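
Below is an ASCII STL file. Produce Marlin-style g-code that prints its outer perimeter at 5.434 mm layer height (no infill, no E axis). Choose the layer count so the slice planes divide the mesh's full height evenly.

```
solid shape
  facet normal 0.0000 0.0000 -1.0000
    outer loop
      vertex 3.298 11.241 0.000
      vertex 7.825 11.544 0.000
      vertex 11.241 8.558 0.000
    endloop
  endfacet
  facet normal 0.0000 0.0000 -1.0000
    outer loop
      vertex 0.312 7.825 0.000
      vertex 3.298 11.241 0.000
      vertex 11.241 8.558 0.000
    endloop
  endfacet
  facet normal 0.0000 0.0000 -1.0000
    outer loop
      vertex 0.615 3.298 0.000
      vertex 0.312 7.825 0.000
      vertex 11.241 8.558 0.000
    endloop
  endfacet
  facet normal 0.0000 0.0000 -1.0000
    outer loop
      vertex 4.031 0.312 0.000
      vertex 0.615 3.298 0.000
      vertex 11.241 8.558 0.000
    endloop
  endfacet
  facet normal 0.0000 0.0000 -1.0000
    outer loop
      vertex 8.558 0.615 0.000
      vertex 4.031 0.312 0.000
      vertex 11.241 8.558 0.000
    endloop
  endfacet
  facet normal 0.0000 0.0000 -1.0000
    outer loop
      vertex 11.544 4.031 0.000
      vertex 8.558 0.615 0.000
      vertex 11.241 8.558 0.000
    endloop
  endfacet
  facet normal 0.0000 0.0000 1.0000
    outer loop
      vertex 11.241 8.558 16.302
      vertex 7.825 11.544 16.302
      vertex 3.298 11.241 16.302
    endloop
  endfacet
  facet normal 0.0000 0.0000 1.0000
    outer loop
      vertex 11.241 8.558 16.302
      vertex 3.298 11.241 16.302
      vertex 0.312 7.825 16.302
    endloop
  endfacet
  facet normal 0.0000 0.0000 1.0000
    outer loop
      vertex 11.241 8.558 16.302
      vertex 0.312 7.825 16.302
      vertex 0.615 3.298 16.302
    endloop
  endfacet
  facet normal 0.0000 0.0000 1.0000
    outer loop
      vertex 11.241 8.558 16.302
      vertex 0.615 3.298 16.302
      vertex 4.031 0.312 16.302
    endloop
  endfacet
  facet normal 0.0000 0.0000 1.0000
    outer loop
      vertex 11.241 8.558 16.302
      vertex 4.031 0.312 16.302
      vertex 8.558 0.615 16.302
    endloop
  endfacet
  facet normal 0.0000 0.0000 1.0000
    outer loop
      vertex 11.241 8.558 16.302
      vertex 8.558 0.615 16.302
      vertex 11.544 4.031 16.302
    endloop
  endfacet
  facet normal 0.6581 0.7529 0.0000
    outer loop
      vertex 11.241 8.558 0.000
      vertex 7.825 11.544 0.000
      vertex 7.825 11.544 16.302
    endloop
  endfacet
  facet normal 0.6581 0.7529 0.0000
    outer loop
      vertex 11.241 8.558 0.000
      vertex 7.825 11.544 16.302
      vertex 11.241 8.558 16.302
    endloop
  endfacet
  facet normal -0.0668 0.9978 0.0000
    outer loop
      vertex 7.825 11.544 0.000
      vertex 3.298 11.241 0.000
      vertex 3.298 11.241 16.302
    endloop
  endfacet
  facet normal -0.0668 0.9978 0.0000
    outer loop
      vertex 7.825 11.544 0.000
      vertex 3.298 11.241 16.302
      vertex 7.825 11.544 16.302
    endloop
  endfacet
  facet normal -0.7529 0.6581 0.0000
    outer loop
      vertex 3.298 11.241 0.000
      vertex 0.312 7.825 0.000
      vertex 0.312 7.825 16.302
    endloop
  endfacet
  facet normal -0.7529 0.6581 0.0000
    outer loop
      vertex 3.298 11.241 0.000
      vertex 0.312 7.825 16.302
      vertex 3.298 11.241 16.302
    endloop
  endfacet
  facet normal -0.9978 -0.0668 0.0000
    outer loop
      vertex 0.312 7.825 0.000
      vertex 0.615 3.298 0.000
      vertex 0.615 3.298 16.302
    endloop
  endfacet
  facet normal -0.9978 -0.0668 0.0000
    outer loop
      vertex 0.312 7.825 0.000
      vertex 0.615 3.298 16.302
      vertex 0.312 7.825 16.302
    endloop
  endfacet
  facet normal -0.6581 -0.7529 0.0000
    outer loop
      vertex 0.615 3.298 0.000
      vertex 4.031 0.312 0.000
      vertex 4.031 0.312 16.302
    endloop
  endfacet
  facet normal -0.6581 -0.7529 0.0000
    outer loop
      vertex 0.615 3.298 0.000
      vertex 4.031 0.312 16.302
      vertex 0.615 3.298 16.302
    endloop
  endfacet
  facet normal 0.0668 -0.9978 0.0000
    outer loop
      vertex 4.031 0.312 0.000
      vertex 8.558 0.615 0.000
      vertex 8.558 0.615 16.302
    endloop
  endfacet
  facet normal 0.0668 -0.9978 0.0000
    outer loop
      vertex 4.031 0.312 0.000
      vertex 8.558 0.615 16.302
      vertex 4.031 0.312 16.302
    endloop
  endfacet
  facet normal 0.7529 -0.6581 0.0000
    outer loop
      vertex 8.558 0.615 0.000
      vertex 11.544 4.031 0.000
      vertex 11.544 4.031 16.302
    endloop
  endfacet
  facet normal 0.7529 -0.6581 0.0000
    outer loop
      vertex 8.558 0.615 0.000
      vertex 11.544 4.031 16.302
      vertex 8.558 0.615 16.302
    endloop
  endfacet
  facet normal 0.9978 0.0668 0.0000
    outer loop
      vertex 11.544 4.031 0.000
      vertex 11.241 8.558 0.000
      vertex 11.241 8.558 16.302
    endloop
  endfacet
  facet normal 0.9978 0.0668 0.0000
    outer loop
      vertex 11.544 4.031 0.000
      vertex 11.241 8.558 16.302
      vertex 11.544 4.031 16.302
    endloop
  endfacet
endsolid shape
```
; perimeter-only toolpath
G21 ; units = mm
G90 ; absolute positioning
G28 ; home
; layer 1
G0 Z5.434
G0 X11.241 Y8.558
G1 X7.825 Y11.544
G1 X3.298 Y11.241
G1 X0.312 Y7.825
G1 X0.615 Y3.298
G1 X4.031 Y0.312
G1 X8.558 Y0.615
G1 X11.544 Y4.031
G1 X11.241 Y8.558
; layer 2
G0 Z10.868
G0 X11.241 Y8.558
G1 X7.825 Y11.544
G1 X3.298 Y11.241
G1 X0.312 Y7.825
G1 X0.615 Y3.298
G1 X4.031 Y0.312
G1 X8.558 Y0.615
G1 X11.544 Y4.031
G1 X11.241 Y8.558
; layer 3
G0 Z16.302
G0 X11.241 Y8.558
G1 X7.825 Y11.544
G1 X3.298 Y11.241
G1 X0.312 Y7.825
G1 X0.615 Y3.298
G1 X4.031 Y0.312
G1 X8.558 Y0.615
G1 X11.544 Y4.031
G1 X11.241 Y8.558
M2 ; end

The solid is a regular 8-sided prism (a cylinder approximated with 8 flat sides), circumscribed radius ≈ 5.93 mm, height ≈ 16.3 mm. Slicing at Δz = 5.434 mm — 3 equal slices spanning the solid's height, so layer i sits at z = i·h/3 — gives 3 non-empty perimeters. Each is a 8-segment closed polygon; G0 lifts to the layer z and rapids to the start vertex, then G1 traces the edges.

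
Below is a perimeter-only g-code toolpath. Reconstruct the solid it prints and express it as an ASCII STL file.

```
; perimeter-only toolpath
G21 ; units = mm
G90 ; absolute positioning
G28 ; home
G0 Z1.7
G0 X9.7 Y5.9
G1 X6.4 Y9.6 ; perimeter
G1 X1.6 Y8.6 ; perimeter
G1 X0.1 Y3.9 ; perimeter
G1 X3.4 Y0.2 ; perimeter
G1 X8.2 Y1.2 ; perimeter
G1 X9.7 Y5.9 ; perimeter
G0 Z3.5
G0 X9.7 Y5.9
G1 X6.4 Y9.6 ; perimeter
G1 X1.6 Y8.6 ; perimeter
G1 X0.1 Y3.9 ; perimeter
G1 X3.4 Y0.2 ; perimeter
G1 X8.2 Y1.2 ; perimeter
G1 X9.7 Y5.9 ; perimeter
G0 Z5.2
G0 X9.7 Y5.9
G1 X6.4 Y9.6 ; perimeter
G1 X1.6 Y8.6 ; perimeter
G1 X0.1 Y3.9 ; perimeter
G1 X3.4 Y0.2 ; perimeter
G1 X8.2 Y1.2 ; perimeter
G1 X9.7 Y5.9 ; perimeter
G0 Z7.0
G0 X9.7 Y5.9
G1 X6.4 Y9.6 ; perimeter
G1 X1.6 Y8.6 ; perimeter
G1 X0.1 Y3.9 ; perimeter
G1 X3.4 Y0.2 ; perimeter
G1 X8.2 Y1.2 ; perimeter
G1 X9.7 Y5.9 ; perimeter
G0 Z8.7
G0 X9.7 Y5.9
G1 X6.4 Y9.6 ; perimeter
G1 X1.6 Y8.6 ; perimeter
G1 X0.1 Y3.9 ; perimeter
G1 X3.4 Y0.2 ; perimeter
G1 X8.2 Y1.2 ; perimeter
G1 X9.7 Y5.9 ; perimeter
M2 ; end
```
solid part
  facet normal 0.0000 0.0000 -1.0000
    outer loop
      vertex 1.6 8.6 0.0
      vertex 6.4 9.6 0.0
      vertex 9.7 5.9 0.0
    endloop
  endfacet
  facet normal 0.0000 0.0000 -1.0000
    outer loop
      vertex 0.1 3.9 0.0
      vertex 1.6 8.6 0.0
      vertex 9.7 5.9 0.0
    endloop
  endfacet
  facet normal 0.0000 0.0000 -1.0000
    outer loop
      vertex 3.4 0.2 0.0
      vertex 0.1 3.9 0.0
      vertex 9.7 5.9 0.0
    endloop
  endfacet
  facet normal 0.0000 0.0000 -1.0000
    outer loop
      vertex 8.2 1.2 0.0
      vertex 3.4 0.2 0.0
      vertex 9.7 5.9 0.0
    endloop
  endfacet
  facet normal 0.0000 0.0000 1.0000
    outer loop
      vertex 9.7 5.9 8.7
      vertex 6.4 9.6 8.7
      vertex 1.6 8.6 8.7
    endloop
  endfacet
  facet normal 0.0000 0.0000 1.0000
    outer loop
      vertex 9.7 5.9 8.7
      vertex 1.6 8.6 8.7
      vertex 0.1 3.9 8.7
    endloop
  endfacet
  facet normal 0.0000 0.0000 1.0000
    outer loop
      vertex 9.7 5.9 8.7
      vertex 0.1 3.9 8.7
      vertex 3.4 0.2 8.7
    endloop
  endfacet
  facet normal 0.0000 0.0000 1.0000
    outer loop
      vertex 9.7 5.9 8.7
      vertex 3.4 0.2 8.7
      vertex 8.2 1.2 8.7
    endloop
  endfacet
  facet normal 0.7463 0.6656 0.0000
    outer loop
      vertex 9.7 5.9 0.0
      vertex 6.4 9.6 0.0
      vertex 6.4 9.6 8.7
    endloop
  endfacet
  facet normal 0.7463 0.6656 0.0000
    outer loop
      vertex 9.7 5.9 0.0
      vertex 6.4 9.6 8.7
      vertex 9.7 5.9 8.7
    endloop
  endfacet
  facet normal -0.2040 0.9790 0.0000
    outer loop
      vertex 6.4 9.6 0.0
      vertex 1.6 8.6 0.0
      vertex 1.6 8.6 8.7
    endloop
  endfacet
  facet normal -0.2040 0.9790 0.0000
    outer loop
      vertex 6.4 9.6 0.0
      vertex 1.6 8.6 8.7
      vertex 6.4 9.6 8.7
    endloop
  endfacet
  facet normal -0.9527 0.3040 0.0000
    outer loop
      vertex 1.6 8.6 0.0
      vertex 0.1 3.9 0.0
      vertex 0.1 3.9 8.7
    endloop
  endfacet
  facet normal -0.9527 0.3040 0.0000
    outer loop
      vertex 1.6 8.6 0.0
      vertex 0.1 3.9 8.7
      vertex 1.6 8.6 8.7
    endloop
  endfacet
  facet normal -0.7463 -0.6656 0.0000
    outer loop
      vertex 0.1 3.9 0.0
      vertex 3.4 0.2 0.0
      vertex 3.4 0.2 8.7
    endloop
  endfacet
  facet normal -0.7463 -0.6656 0.0000
    outer loop
      vertex 0.1 3.9 0.0
      vertex 3.4 0.2 8.7
      vertex 0.1 3.9 8.7
    endloop
  endfacet
  facet normal 0.2040 -0.9790 0.0000
    outer loop
      vertex 3.4 0.2 0.0
      vertex 8.2 1.2 0.0
      vertex 8.2 1.2 8.7
    endloop
  endfacet
  facet normal 0.2040 -0.9790 0.0000
    outer loop
      vertex 3.4 0.2 0.0
      vertex 8.2 1.2 8.7
      vertex 3.4 0.2 8.7
    endloop
  endfacet
  facet normal 0.9527 -0.3040 0.0000
    outer loop
      vertex 8.2 1.2 0.0
      vertex 9.7 5.9 0.0
      vertex 9.7 5.9 8.7
    endloop
  endfacet
  facet normal 0.9527 -0.3040 0.0000
    outer loop
      vertex 8.2 1.2 0.0
      vertex 9.7 5.9 8.7
      vertex 8.2 1.2 8.7
    endloop
  endfacet
endsolid part

The G0 Z moves step by Δz≈1.7 mm. Every layer's G1 loop is the same polygon, so the solid is a straight extrusion of it from z=0 to z≈8.7. Closing with flat bottom and top caps and triangulating gives 20 facets — a regular 6-sided prism (a cylinder approximated with 6 flat sides), circumscribed radius ≈ 4.9 mm, height ≈ 8.7 mm.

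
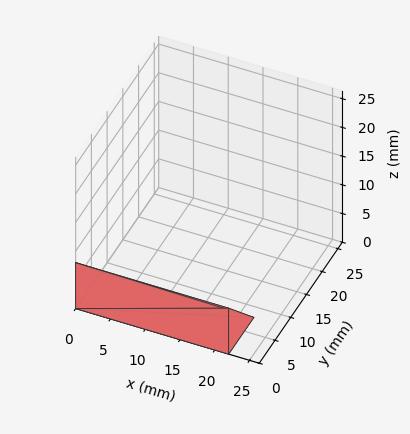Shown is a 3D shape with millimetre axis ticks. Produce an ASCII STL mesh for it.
Reading the render: the shape is a wedge (ramp): 22 × 8 mm base, rising to 8 mm along the y=0 edge and sloping linearly to z=0 at y=8 (dimensions read to the nearest mm from the axis ticks). For the STL, each face is triangulated and given an outward normal.

solid part
  facet normal 0.0000 0.0000 -1.0000
    outer loop
      vertex 22.0 8.0 0.0
      vertex 22.0 0.0 0.0
      vertex 0.0 0.0 0.0
    endloop
  endfacet
  facet normal 0.0000 0.0000 -1.0000
    outer loop
      vertex 0.0 8.0 0.0
      vertex 22.0 8.0 0.0
      vertex 0.0 0.0 0.0
    endloop
  endfacet
  facet normal 0.0000 -1.0000 0.0000
    outer loop
      vertex 0.0 0.0 0.0
      vertex 22.0 0.0 0.0
      vertex 22.0 0.0 8.0
    endloop
  endfacet
  facet normal 0.0000 -1.0000 0.0000
    outer loop
      vertex 0.0 0.0 0.0
      vertex 22.0 0.0 8.0
      vertex 0.0 0.0 8.0
    endloop
  endfacet
  facet normal 0.0000 0.7071 0.7071
    outer loop
      vertex 0.0 0.0 8.0
      vertex 22.0 0.0 8.0
      vertex 22.0 8.0 0.0
    endloop
  endfacet
  facet normal 0.0000 0.7071 0.7071
    outer loop
      vertex 0.0 0.0 8.0
      vertex 22.0 8.0 0.0
      vertex 0.0 8.0 0.0
    endloop
  endfacet
  facet normal -1.0000 0.0000 0.0000
    outer loop
      vertex 0.0 0.0 8.0
      vertex 0.0 8.0 0.0
      vertex 0.0 0.0 0.0
    endloop
  endfacet
  facet normal 1.0000 0.0000 0.0000
    outer loop
      vertex 22.0 0.0 0.0
      vertex 22.0 8.0 0.0
      vertex 22.0 0.0 8.0
    endloop
  endfacet
endsolid part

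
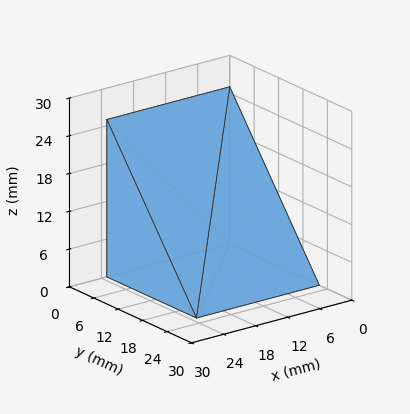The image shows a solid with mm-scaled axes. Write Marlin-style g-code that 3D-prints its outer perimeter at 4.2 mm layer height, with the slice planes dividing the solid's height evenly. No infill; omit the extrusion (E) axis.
Reading the render: the shape is a wedge (ramp): 23 × 22 mm base, rising to 25 mm along the y=0 edge and sloping linearly to z=0 at y=22 (dimensions read to the nearest mm from the axis ticks). For the g-code, the solid's height is divided into equal slices at the stated Δz and each level perimeter traced with G1 moves after a G0 lift.

; perimeter-only toolpath
G21 ; units = mm
G90 ; absolute positioning
G28 ; home
; layer 1
G0 Z4.2
G0 X0.0 Y0.0
G1 X23.0 Y0.0
G1 X23.0 Y18.3
G1 X0.0 Y18.3
G1 X0.0 Y0.0
; layer 2
G0 Z8.3
G0 X0.0 Y0.0
G1 X23.0 Y0.0
G1 X23.0 Y14.7
G1 X0.0 Y14.7
G1 X0.0 Y0.0
; layer 3
G0 Z12.5
G0 X0.0 Y0.0
G1 X23.0 Y0.0
G1 X23.0 Y11.0
G1 X0.0 Y11.0
G1 X0.0 Y0.0
; layer 4
G0 Z16.7
G0 X0.0 Y0.0
G1 X23.0 Y0.0
G1 X23.0 Y7.3
G1 X0.0 Y7.3
G1 X0.0 Y0.0
; layer 5
G0 Z20.8
G0 X0.0 Y0.0
G1 X23.0 Y0.0
G1 X23.0 Y3.7
G1 X0.0 Y3.7
G1 X0.0 Y0.0
M2 ; end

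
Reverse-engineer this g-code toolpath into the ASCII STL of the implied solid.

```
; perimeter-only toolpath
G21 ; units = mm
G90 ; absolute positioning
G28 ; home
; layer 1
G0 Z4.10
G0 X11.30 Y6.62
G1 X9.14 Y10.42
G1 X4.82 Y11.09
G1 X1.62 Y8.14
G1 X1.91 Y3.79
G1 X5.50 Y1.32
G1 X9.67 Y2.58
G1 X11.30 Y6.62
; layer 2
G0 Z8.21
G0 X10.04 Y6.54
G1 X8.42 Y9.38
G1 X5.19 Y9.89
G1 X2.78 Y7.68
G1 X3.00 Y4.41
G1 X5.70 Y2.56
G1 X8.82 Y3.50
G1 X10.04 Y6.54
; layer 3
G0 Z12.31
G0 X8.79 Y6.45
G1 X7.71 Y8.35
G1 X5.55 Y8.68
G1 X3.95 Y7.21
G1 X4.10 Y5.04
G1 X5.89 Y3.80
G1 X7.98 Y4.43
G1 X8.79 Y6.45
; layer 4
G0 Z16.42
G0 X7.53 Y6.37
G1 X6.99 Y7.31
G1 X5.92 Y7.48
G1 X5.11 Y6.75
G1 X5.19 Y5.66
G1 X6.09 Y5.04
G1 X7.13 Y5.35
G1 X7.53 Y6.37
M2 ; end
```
solid part
  facet normal 0.0000 0.0000 -1.0000
    outer loop
      vertex 4.46 12.29 0.00
      vertex 9.85 11.45 0.00
      vertex 12.55 6.71 0.00
    endloop
  endfacet
  facet normal 0.0000 0.0000 -1.0000
    outer loop
      vertex 0.45 8.61 0.00
      vertex 4.46 12.29 0.00
      vertex 12.55 6.71 0.00
    endloop
  endfacet
  facet normal 0.0000 0.0000 -1.0000
    outer loop
      vertex 0.82 3.17 0.00
      vertex 0.45 8.61 0.00
      vertex 12.55 6.71 0.00
    endloop
  endfacet
  facet normal 0.0000 0.0000 -1.0000
    outer loop
      vertex 5.31 0.08 0.00
      vertex 0.82 3.17 0.00
      vertex 12.55 6.71 0.00
    endloop
  endfacet
  facet normal 0.0000 0.0000 -1.0000
    outer loop
      vertex 10.52 1.65 0.00
      vertex 5.31 0.08 0.00
      vertex 12.55 6.71 0.00
    endloop
  endfacet
  facet normal 0.8376 0.4771 0.2659
    outer loop
      vertex 12.55 6.71 0.00
      vertex 9.85 11.45 0.00
      vertex 6.28 6.28 20.52
    endloop
  endfacet
  facet normal 0.1484 0.9525 0.2658
    outer loop
      vertex 9.85 11.45 0.00
      vertex 4.46 12.29 0.00
      vertex 6.28 6.28 20.52
    endloop
  endfacet
  facet normal -0.6518 0.7103 0.2658
    outer loop
      vertex 4.46 12.29 0.00
      vertex 0.45 8.61 0.00
      vertex 6.28 6.28 20.52
    endloop
  endfacet
  facet normal -0.9618 -0.0654 0.2658
    outer loop
      vertex 0.45 8.61 0.00
      vertex 0.82 3.17 0.00
      vertex 6.28 6.28 20.52
    endloop
  endfacet
  facet normal -0.5465 -0.7941 0.2658
    outer loop
      vertex 0.82 3.17 0.00
      vertex 5.31 0.08 0.00
      vertex 6.28 6.28 20.52
    endloop
  endfacet
  facet normal 0.2782 -0.9230 0.2657
    outer loop
      vertex 5.31 0.08 0.00
      vertex 10.52 1.65 0.00
      vertex 6.28 6.28 20.52
    endloop
  endfacet
  facet normal 0.8947 -0.3589 0.2659
    outer loop
      vertex 10.52 1.65 0.00
      vertex 12.55 6.71 0.00
      vertex 6.28 6.28 20.52
    endloop
  endfacet
endsolid part

The G0 Z moves step by Δz≈4.10 mm. The G1 loops shrink linearly with z, so the solid tapers from its base footprint up to z≈20.5. Closing with a flat bottom cap and the tapered top and triangulating gives 12 facets — a regular 7-sided pyramid, base circumscribed radius ≈ 6.28 mm, apex at z ≈ 20.5 mm.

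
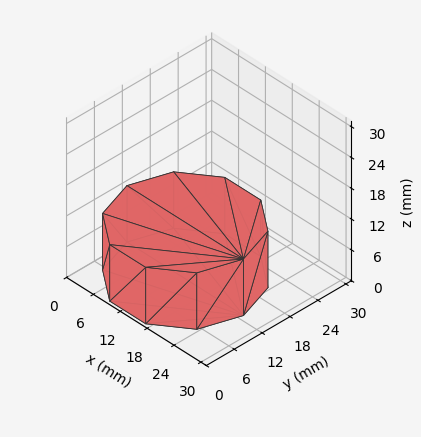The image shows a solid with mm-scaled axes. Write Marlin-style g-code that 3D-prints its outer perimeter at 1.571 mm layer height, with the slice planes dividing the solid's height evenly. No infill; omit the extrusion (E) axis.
Reading the render: the shape is a regular 10-sided prism (a cylinder approximated with 10 flat sides), circumscribed radius ≈ 13 mm, height ≈ 11 mm (dimensions read to the nearest mm from the axis ticks). For the g-code, the solid's height is divided into equal slices at the stated Δz and each level perimeter traced with G1 moves after a G0 lift.

; perimeter-only toolpath
G21 ; units = mm
G90 ; absolute positioning
G28 ; home
; layer 1
G0 Z1.571
G0 X26.000 Y13.000
G1 X23.517 Y20.641
G1 X17.017 Y25.364
G1 X8.983 Y25.364
G1 X2.483 Y20.641
G1 X0.000 Y13.000
G1 X2.483 Y5.359
G1 X8.983 Y0.636
G1 X17.017 Y0.636
G1 X23.517 Y5.359
G1 X26.000 Y13.000
; layer 2
G0 Z3.143
G0 X26.000 Y13.000
G1 X23.517 Y20.641
G1 X17.017 Y25.364
G1 X8.983 Y25.364
G1 X2.483 Y20.641
G1 X0.000 Y13.000
G1 X2.483 Y5.359
G1 X8.983 Y0.636
G1 X17.017 Y0.636
G1 X23.517 Y5.359
G1 X26.000 Y13.000
; layer 3
G0 Z4.714
G0 X26.000 Y13.000
G1 X23.517 Y20.641
G1 X17.017 Y25.364
G1 X8.983 Y25.364
G1 X2.483 Y20.641
G1 X0.000 Y13.000
G1 X2.483 Y5.359
G1 X8.983 Y0.636
G1 X17.017 Y0.636
G1 X23.517 Y5.359
G1 X26.000 Y13.000
; layer 4
G0 Z6.286
G0 X26.000 Y13.000
G1 X23.517 Y20.641
G1 X17.017 Y25.364
G1 X8.983 Y25.364
G1 X2.483 Y20.641
G1 X0.000 Y13.000
G1 X2.483 Y5.359
G1 X8.983 Y0.636
G1 X17.017 Y0.636
G1 X23.517 Y5.359
G1 X26.000 Y13.000
; layer 5
G0 Z7.857
G0 X26.000 Y13.000
G1 X23.517 Y20.641
G1 X17.017 Y25.364
G1 X8.983 Y25.364
G1 X2.483 Y20.641
G1 X0.000 Y13.000
G1 X2.483 Y5.359
G1 X8.983 Y0.636
G1 X17.017 Y0.636
G1 X23.517 Y5.359
G1 X26.000 Y13.000
; layer 6
G0 Z9.429
G0 X26.000 Y13.000
G1 X23.517 Y20.641
G1 X17.017 Y25.364
G1 X8.983 Y25.364
G1 X2.483 Y20.641
G1 X0.000 Y13.000
G1 X2.483 Y5.359
G1 X8.983 Y0.636
G1 X17.017 Y0.636
G1 X23.517 Y5.359
G1 X26.000 Y13.000
; layer 7
G0 Z11.000
G0 X26.000 Y13.000
G1 X23.517 Y20.641
G1 X17.017 Y25.364
G1 X8.983 Y25.364
G1 X2.483 Y20.641
G1 X0.000 Y13.000
G1 X2.483 Y5.359
G1 X8.983 Y0.636
G1 X17.017 Y0.636
G1 X23.517 Y5.359
G1 X26.000 Y13.000
M2 ; end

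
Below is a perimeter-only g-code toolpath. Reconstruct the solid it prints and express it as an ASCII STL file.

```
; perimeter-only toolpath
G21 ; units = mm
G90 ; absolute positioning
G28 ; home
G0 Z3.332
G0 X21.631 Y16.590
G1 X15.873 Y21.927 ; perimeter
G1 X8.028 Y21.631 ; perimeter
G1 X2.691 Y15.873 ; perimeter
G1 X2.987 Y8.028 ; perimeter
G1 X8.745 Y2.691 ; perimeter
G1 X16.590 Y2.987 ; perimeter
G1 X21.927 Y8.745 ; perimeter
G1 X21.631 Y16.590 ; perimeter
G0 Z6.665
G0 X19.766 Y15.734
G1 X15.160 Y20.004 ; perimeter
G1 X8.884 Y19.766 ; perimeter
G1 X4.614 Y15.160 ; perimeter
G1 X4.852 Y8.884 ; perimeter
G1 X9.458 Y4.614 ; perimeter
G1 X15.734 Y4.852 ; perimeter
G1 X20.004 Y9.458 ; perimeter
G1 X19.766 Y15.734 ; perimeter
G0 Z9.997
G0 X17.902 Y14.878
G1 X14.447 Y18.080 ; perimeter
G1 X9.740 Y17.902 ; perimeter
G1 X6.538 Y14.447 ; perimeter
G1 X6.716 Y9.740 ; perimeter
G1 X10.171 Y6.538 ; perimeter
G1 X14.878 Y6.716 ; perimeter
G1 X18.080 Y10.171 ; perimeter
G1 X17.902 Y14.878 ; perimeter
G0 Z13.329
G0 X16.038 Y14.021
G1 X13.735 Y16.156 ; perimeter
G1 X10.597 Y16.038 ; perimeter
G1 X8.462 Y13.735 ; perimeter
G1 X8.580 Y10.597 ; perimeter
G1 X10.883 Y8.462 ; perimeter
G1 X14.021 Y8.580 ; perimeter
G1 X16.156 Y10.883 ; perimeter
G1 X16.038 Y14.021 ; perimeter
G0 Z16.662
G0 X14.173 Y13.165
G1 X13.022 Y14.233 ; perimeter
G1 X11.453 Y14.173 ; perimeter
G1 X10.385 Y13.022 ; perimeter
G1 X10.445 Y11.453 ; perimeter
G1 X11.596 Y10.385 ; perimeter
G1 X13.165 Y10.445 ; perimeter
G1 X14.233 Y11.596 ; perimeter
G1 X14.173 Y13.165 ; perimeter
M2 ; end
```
solid part
  facet normal 0.0000 0.0000 -1.0000
    outer loop
      vertex 7.172 23.495 0.000
      vertex 16.586 23.851 0.000
      vertex 23.495 17.446 0.000
    endloop
  endfacet
  facet normal 0.0000 0.0000 -1.0000
    outer loop
      vertex 0.767 16.586 0.000
      vertex 7.172 23.495 0.000
      vertex 23.495 17.446 0.000
    endloop
  endfacet
  facet normal 0.0000 0.0000 -1.0000
    outer loop
      vertex 1.123 7.172 0.000
      vertex 0.767 16.586 0.000
      vertex 23.495 17.446 0.000
    endloop
  endfacet
  facet normal 0.0000 0.0000 -1.0000
    outer loop
      vertex 8.032 0.767 0.000
      vertex 1.123 7.172 0.000
      vertex 23.495 17.446 0.000
    endloop
  endfacet
  facet normal 0.0000 0.0000 -1.0000
    outer loop
      vertex 17.446 1.123 0.000
      vertex 8.032 0.767 0.000
      vertex 23.495 17.446 0.000
    endloop
  endfacet
  facet normal 0.0000 0.0000 -1.0000
    outer loop
      vertex 23.851 8.032 0.000
      vertex 17.446 1.123 0.000
      vertex 23.495 17.446 0.000
    endloop
  endfacet
  facet normal 0.5910 0.6375 0.4944
    outer loop
      vertex 23.495 17.446 0.000
      vertex 16.586 23.851 0.000
      vertex 12.309 12.309 19.994
    endloop
  endfacet
  facet normal -0.0328 0.8686 0.4944
    outer loop
      vertex 16.586 23.851 0.000
      vertex 7.172 23.495 0.000
      vertex 12.309 12.309 19.994
    endloop
  endfacet
  facet normal -0.6375 0.5910 0.4944
    outer loop
      vertex 7.172 23.495 0.000
      vertex 0.767 16.586 0.000
      vertex 12.309 12.309 19.994
    endloop
  endfacet
  facet normal -0.8686 -0.0328 0.4944
    outer loop
      vertex 0.767 16.586 0.000
      vertex 1.123 7.172 0.000
      vertex 12.309 12.309 19.994
    endloop
  endfacet
  facet normal -0.5910 -0.6375 0.4944
    outer loop
      vertex 1.123 7.172 0.000
      vertex 8.032 0.767 0.000
      vertex 12.309 12.309 19.994
    endloop
  endfacet
  facet normal 0.0328 -0.8686 0.4944
    outer loop
      vertex 8.032 0.767 0.000
      vertex 17.446 1.123 0.000
      vertex 12.309 12.309 19.994
    endloop
  endfacet
  facet normal 0.6375 -0.5910 0.4944
    outer loop
      vertex 17.446 1.123 0.000
      vertex 23.851 8.032 0.000
      vertex 12.309 12.309 19.994
    endloop
  endfacet
  facet normal 0.8686 0.0328 0.4944
    outer loop
      vertex 23.851 8.032 0.000
      vertex 23.495 17.446 0.000
      vertex 12.309 12.309 19.994
    endloop
  endfacet
endsolid part

The G0 Z moves step by Δz≈3.332 mm. The G1 loops shrink linearly with z, so the solid tapers from its base footprint up to z≈20. Closing with a flat bottom cap and the tapered top and triangulating gives 14 facets — a regular 8-sided pyramid, base circumscribed radius ≈ 12.3 mm, apex at z ≈ 20 mm.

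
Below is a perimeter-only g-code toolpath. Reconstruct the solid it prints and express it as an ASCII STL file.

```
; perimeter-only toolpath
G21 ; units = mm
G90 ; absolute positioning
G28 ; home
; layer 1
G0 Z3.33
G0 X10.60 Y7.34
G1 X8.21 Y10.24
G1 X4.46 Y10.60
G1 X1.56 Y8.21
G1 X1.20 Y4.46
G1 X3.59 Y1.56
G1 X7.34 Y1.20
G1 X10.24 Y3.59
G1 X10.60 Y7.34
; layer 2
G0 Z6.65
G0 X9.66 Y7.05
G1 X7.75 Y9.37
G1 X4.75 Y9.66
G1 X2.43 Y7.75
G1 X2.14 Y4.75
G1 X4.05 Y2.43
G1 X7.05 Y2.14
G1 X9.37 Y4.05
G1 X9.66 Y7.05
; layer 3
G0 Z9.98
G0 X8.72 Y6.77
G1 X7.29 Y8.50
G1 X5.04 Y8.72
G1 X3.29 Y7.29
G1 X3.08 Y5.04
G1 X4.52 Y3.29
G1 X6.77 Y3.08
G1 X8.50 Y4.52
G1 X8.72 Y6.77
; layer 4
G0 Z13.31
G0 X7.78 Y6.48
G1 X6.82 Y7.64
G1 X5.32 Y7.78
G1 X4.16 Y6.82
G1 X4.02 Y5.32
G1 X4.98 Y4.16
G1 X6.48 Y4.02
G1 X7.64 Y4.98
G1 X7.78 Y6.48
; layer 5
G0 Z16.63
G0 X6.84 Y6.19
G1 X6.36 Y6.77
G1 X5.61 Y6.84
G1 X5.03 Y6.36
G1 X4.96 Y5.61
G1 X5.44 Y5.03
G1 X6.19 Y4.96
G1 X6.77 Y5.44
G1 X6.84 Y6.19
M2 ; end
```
solid part
  facet normal 0.0000 0.0000 -1.0000
    outer loop
      vertex 4.17 11.54 0.00
      vertex 8.67 11.11 0.00
      vertex 11.54 7.63 0.00
    endloop
  endfacet
  facet normal 0.0000 0.0000 -1.0000
    outer loop
      vertex 0.69 8.67 0.00
      vertex 4.17 11.54 0.00
      vertex 11.54 7.63 0.00
    endloop
  endfacet
  facet normal 0.0000 0.0000 -1.0000
    outer loop
      vertex 0.26 4.17 0.00
      vertex 0.69 8.67 0.00
      vertex 11.54 7.63 0.00
    endloop
  endfacet
  facet normal 0.0000 0.0000 -1.0000
    outer loop
      vertex 3.13 0.69 0.00
      vertex 0.26 4.17 0.00
      vertex 11.54 7.63 0.00
    endloop
  endfacet
  facet normal 0.0000 0.0000 -1.0000
    outer loop
      vertex 7.63 0.26 0.00
      vertex 3.13 0.69 0.00
      vertex 11.54 7.63 0.00
    endloop
  endfacet
  facet normal 0.0000 0.0000 -1.0000
    outer loop
      vertex 11.11 3.13 0.00
      vertex 7.63 0.26 0.00
      vertex 11.54 7.63 0.00
    endloop
  endfacet
  facet normal 0.7442 0.6138 0.2635
    outer loop
      vertex 11.54 7.63 0.00
      vertex 8.67 11.11 0.00
      vertex 5.90 5.90 19.96
    endloop
  endfacet
  facet normal 0.0918 0.9603 0.2634
    outer loop
      vertex 8.67 11.11 0.00
      vertex 4.17 11.54 0.00
      vertex 5.90 5.90 19.96
    endloop
  endfacet
  facet normal -0.6138 0.7442 0.2635
    outer loop
      vertex 4.17 11.54 0.00
      vertex 0.69 8.67 0.00
      vertex 5.90 5.90 19.96
    endloop
  endfacet
  facet normal -0.9603 0.0918 0.2634
    outer loop
      vertex 0.69 8.67 0.00
      vertex 0.26 4.17 0.00
      vertex 5.90 5.90 19.96
    endloop
  endfacet
  facet normal -0.7442 -0.6138 0.2635
    outer loop
      vertex 0.26 4.17 0.00
      vertex 3.13 0.69 0.00
      vertex 5.90 5.90 19.96
    endloop
  endfacet
  facet normal -0.0918 -0.9603 0.2634
    outer loop
      vertex 3.13 0.69 0.00
      vertex 7.63 0.26 0.00
      vertex 5.90 5.90 19.96
    endloop
  endfacet
  facet normal 0.6138 -0.7442 0.2635
    outer loop
      vertex 7.63 0.26 0.00
      vertex 11.11 3.13 0.00
      vertex 5.90 5.90 19.96
    endloop
  endfacet
  facet normal 0.9603 -0.0918 0.2634
    outer loop
      vertex 11.11 3.13 0.00
      vertex 11.54 7.63 0.00
      vertex 5.90 5.90 19.96
    endloop
  endfacet
endsolid part

The G0 Z moves step by Δz≈3.33 mm. The G1 loops shrink linearly with z, so the solid tapers from its base footprint up to z≈20. Closing with a flat bottom cap and the tapered top and triangulating gives 14 facets — a regular 8-sided pyramid, base circumscribed radius ≈ 5.9 mm, apex at z ≈ 20 mm.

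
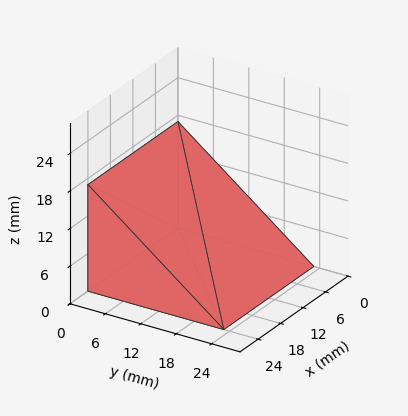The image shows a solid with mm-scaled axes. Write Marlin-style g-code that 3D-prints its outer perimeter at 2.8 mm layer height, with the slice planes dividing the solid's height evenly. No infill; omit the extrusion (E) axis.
Reading the render: the shape is a wedge (ramp): 24 × 23 mm base, rising to 17 mm along the y=0 edge and sloping linearly to z=0 at y=23 (dimensions read to the nearest mm from the axis ticks). For the g-code, the solid's height is divided into equal slices at the stated Δz and each level perimeter traced with G1 moves after a G0 lift.

; perimeter-only toolpath
G21 ; units = mm
G90 ; absolute positioning
G28 ; home
; layer 1
G0 Z2.8
G0 X0.0 Y0.0
G1 X24.0 Y0.0
G1 X24.0 Y19.2
G1 X0.0 Y19.2
G1 X0.0 Y0.0
; layer 2
G0 Z5.7
G0 X0.0 Y0.0
G1 X24.0 Y0.0
G1 X24.0 Y15.3
G1 X0.0 Y15.3
G1 X0.0 Y0.0
; layer 3
G0 Z8.5
G0 X0.0 Y0.0
G1 X24.0 Y0.0
G1 X24.0 Y11.5
G1 X0.0 Y11.5
G1 X0.0 Y0.0
; layer 4
G0 Z11.3
G0 X0.0 Y0.0
G1 X24.0 Y0.0
G1 X24.0 Y7.7
G1 X0.0 Y7.7
G1 X0.0 Y0.0
; layer 5
G0 Z14.2
G0 X0.0 Y0.0
G1 X24.0 Y0.0
G1 X24.0 Y3.8
G1 X0.0 Y3.8
G1 X0.0 Y0.0
M2 ; end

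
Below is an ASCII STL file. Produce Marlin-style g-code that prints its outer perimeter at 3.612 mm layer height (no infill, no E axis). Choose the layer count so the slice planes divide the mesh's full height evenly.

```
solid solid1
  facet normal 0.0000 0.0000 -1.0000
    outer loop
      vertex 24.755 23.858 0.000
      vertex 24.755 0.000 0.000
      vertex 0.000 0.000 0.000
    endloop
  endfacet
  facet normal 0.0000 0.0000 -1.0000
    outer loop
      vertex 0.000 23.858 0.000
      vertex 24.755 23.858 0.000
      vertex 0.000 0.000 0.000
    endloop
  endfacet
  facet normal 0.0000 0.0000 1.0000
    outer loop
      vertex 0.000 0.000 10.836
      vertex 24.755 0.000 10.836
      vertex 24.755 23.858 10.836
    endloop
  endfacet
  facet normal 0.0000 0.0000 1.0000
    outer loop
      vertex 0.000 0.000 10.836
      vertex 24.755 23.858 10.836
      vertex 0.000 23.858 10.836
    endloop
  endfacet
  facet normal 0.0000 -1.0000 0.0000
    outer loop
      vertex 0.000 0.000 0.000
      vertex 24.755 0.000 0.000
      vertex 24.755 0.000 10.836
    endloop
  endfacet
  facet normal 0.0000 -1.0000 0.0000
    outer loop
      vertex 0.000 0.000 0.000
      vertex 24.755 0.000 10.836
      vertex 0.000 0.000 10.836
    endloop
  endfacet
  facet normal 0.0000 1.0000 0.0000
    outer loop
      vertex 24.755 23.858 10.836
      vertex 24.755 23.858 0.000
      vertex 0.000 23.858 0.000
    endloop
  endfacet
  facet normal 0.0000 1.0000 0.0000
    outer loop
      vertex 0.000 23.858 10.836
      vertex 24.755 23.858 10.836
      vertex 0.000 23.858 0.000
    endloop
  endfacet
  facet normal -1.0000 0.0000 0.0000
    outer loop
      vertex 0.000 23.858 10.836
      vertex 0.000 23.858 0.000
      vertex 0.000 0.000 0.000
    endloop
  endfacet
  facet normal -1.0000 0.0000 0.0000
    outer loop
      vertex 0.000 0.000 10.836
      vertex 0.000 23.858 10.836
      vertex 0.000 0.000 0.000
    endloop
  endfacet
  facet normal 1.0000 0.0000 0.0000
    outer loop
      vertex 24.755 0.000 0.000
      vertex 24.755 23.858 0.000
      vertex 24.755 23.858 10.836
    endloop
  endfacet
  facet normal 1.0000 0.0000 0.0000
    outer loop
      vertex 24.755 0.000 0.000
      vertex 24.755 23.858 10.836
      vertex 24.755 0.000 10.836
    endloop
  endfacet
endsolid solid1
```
; perimeter-only toolpath
G21 ; units = mm
G90 ; absolute positioning
G28 ; home
; layer 1
G0 Z3.612
G0 X0.000 Y0.000
G1 X24.755 Y0.000
G1 X24.755 Y23.858
G1 X0.000 Y23.858
G1 X0.000 Y0.000
; layer 2
G0 Z7.224
G0 X0.000 Y0.000
G1 X24.755 Y0.000
G1 X24.755 Y23.858
G1 X0.000 Y23.858
G1 X0.000 Y0.000
; layer 3
G0 Z10.836
G0 X0.000 Y0.000
G1 X24.755 Y0.000
G1 X24.755 Y23.858
G1 X0.000 Y23.858
G1 X0.000 Y0.000
M2 ; end

The solid is a rectangular box, roughly 24.8 × 23.9 mm footprint and 10.8 mm tall. Slicing at Δz = 3.612 mm — 3 equal slices spanning the solid's height, so layer i sits at z = i·h/3 — gives 3 non-empty perimeters. Each is a 4-segment closed polygon; G0 lifts to the layer z and rapids to the start vertex, then G1 traces the edges.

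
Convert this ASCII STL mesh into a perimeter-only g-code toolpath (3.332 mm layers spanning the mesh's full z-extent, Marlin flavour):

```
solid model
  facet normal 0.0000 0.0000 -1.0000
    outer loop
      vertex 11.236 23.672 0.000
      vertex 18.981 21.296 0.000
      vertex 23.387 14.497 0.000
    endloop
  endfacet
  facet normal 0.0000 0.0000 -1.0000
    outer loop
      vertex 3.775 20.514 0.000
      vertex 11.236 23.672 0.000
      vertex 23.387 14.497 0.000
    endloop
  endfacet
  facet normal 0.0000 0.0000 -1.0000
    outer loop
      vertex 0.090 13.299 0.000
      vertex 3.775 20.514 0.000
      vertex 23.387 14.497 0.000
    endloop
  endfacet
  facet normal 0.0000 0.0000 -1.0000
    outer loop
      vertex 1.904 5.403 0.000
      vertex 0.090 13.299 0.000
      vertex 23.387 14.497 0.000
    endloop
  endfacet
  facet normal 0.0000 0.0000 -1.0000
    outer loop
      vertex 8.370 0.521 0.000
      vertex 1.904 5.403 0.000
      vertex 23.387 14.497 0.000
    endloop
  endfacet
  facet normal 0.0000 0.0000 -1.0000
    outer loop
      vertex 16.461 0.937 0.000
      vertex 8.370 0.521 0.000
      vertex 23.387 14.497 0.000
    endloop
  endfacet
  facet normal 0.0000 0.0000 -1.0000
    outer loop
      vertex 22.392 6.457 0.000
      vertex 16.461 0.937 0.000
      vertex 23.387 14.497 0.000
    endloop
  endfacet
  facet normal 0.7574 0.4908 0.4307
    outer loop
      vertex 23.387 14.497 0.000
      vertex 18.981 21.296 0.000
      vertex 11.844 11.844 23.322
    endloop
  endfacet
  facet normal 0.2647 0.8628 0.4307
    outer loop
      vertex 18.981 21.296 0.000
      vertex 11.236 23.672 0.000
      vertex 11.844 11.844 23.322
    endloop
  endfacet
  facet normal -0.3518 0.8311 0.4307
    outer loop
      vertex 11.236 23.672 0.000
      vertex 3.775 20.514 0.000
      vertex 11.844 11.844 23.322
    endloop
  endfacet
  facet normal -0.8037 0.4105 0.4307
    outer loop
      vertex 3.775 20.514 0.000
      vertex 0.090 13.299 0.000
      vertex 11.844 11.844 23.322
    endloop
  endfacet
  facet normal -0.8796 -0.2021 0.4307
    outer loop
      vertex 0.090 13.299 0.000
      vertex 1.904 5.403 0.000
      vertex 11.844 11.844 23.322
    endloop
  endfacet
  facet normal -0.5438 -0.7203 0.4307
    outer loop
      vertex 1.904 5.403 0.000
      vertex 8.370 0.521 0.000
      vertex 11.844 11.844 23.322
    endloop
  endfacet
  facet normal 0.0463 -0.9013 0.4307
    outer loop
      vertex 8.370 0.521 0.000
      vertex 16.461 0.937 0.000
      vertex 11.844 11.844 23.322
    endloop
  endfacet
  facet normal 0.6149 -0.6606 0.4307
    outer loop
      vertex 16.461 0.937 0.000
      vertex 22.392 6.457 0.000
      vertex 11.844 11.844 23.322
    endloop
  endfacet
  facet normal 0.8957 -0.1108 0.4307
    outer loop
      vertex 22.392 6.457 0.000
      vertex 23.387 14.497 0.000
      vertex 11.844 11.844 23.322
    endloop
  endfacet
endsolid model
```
; perimeter-only toolpath
G21 ; units = mm
G90 ; absolute positioning
G28 ; home
; layer 1
G0 Z3.332
G0 X21.738 Y14.118
G1 X17.961 Y19.946
G1 X11.323 Y21.982
G1 X4.928 Y19.275
G1 X1.769 Y13.091
G1 X3.324 Y6.323
G1 X8.866 Y2.139
G1 X15.801 Y2.495
G1 X20.885 Y7.227
G1 X21.738 Y14.118
; layer 2
G0 Z6.663
G0 X20.089 Y13.739
G1 X16.942 Y18.595
G1 X11.410 Y20.293
G1 X6.080 Y18.037
G1 X3.448 Y12.883
G1 X4.744 Y7.243
G1 X9.363 Y3.756
G1 X15.142 Y4.053
G1 X19.378 Y7.996
G1 X20.089 Y13.739
; layer 3
G0 Z9.995
G0 X18.440 Y13.360
G1 X15.922 Y17.245
G1 X11.497 Y18.603
G1 X7.233 Y16.798
G1 X5.127 Y12.675
G1 X6.164 Y8.163
G1 X9.859 Y5.374
G1 X14.482 Y5.611
G1 X17.871 Y8.766
G1 X18.440 Y13.360
; layer 4
G0 Z13.327
G0 X16.791 Y12.981
G1 X14.903 Y15.895
G1 X11.583 Y16.913
G1 X8.386 Y15.560
G1 X6.807 Y12.468
G1 X7.584 Y9.084
G1 X10.355 Y6.991
G1 X13.823 Y7.170
G1 X16.365 Y9.535
G1 X16.791 Y12.981
; layer 5
G0 Z16.659
G0 X15.142 Y12.602
G1 X13.883 Y14.545
G1 X11.670 Y15.223
G1 X9.539 Y14.321
G1 X8.486 Y12.260
G1 X9.004 Y10.004
G1 X10.851 Y8.609
G1 X13.163 Y8.728
G1 X14.858 Y10.305
G1 X15.142 Y12.602
; layer 6
G0 Z19.990
G0 X13.493 Y12.223
G1 X12.864 Y13.194
G1 X11.757 Y13.534
G1 X10.691 Y13.083
G1 X10.165 Y12.052
G1 X10.424 Y10.924
G1 X11.348 Y10.226
G1 X12.504 Y10.286
G1 X13.351 Y11.074
G1 X13.493 Y12.223
M2 ; end

The solid is a regular 9-sided pyramid, base circumscribed radius ≈ 11.8 mm, apex at z ≈ 23.3 mm. Slicing at Δz = 3.332 mm — 7 equal slices spanning the solid's height, so layer i sits at z = i·h/7 — gives 6 non-empty perimeters. Each is a 9-segment closed polygon; G0 lifts to the layer z and rapids to the start vertex, then G1 traces the edges. The cross-section shrinks linearly with z (the slice at the apex is degenerate and omitted).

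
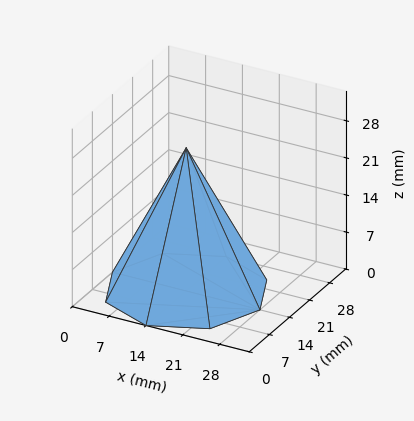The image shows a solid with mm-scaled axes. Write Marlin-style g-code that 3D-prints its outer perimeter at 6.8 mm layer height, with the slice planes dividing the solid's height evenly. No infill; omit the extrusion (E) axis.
Reading the render: the shape is a regular 8-sided pyramid, base circumscribed radius ≈ 14 mm, apex at z ≈ 27 mm (dimensions read to the nearest mm from the axis ticks). For the g-code, the solid's height is divided into equal slices at the stated Δz and each level perimeter traced with G1 moves after a G0 lift.

; perimeter-only toolpath
G21 ; units = mm
G90 ; absolute positioning
G28 ; home
; layer 1
G0 Z6.8
G0 X24.5 Y14.0
G1 X21.4 Y21.4
G1 X14.0 Y24.5
G1 X6.6 Y21.4
G1 X3.5 Y14.0
G1 X6.6 Y6.6
G1 X14.0 Y3.5
G1 X21.4 Y6.6
G1 X24.5 Y14.0
; layer 2
G0 Z13.5
G0 X21.0 Y14.0
G1 X18.9 Y18.9
G1 X14.0 Y21.0
G1 X9.1 Y18.9
G1 X7.0 Y14.0
G1 X9.1 Y9.1
G1 X14.0 Y7.0
G1 X18.9 Y9.1
G1 X21.0 Y14.0
; layer 3
G0 Z20.2
G0 X17.5 Y14.0
G1 X16.5 Y16.5
G1 X14.0 Y17.5
G1 X11.5 Y16.5
G1 X10.5 Y14.0
G1 X11.5 Y11.5
G1 X14.0 Y10.5
G1 X16.5 Y11.5
G1 X17.5 Y14.0
M2 ; end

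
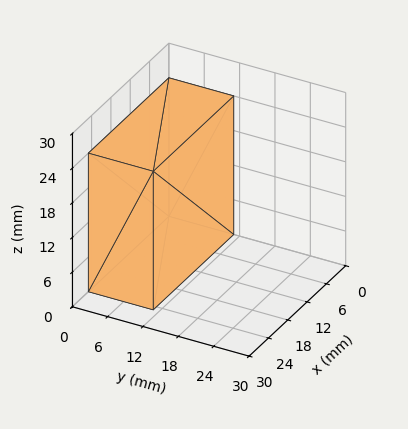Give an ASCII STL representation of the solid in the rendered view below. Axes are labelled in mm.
Reading the render: the shape is a rectangular box, roughly 25 × 11 mm footprint and 24 mm tall (dimensions read to the nearest mm from the axis ticks). For the STL, each face is triangulated and given an outward normal.

solid part
  facet normal 0.0000 0.0000 -1.0000
    outer loop
      vertex 25.0 11.0 0.0
      vertex 25.0 0.0 0.0
      vertex 0.0 0.0 0.0
    endloop
  endfacet
  facet normal 0.0000 0.0000 -1.0000
    outer loop
      vertex 0.0 11.0 0.0
      vertex 25.0 11.0 0.0
      vertex 0.0 0.0 0.0
    endloop
  endfacet
  facet normal 0.0000 0.0000 1.0000
    outer loop
      vertex 0.0 0.0 24.0
      vertex 25.0 0.0 24.0
      vertex 25.0 11.0 24.0
    endloop
  endfacet
  facet normal 0.0000 0.0000 1.0000
    outer loop
      vertex 0.0 0.0 24.0
      vertex 25.0 11.0 24.0
      vertex 0.0 11.0 24.0
    endloop
  endfacet
  facet normal 0.0000 -1.0000 0.0000
    outer loop
      vertex 0.0 0.0 0.0
      vertex 25.0 0.0 0.0
      vertex 25.0 0.0 24.0
    endloop
  endfacet
  facet normal 0.0000 -1.0000 0.0000
    outer loop
      vertex 0.0 0.0 0.0
      vertex 25.0 0.0 24.0
      vertex 0.0 0.0 24.0
    endloop
  endfacet
  facet normal 0.0000 1.0000 0.0000
    outer loop
      vertex 25.0 11.0 24.0
      vertex 25.0 11.0 0.0
      vertex 0.0 11.0 0.0
    endloop
  endfacet
  facet normal 0.0000 1.0000 0.0000
    outer loop
      vertex 0.0 11.0 24.0
      vertex 25.0 11.0 24.0
      vertex 0.0 11.0 0.0
    endloop
  endfacet
  facet normal -1.0000 0.0000 0.0000
    outer loop
      vertex 0.0 11.0 24.0
      vertex 0.0 11.0 0.0
      vertex 0.0 0.0 0.0
    endloop
  endfacet
  facet normal -1.0000 0.0000 0.0000
    outer loop
      vertex 0.0 0.0 24.0
      vertex 0.0 11.0 24.0
      vertex 0.0 0.0 0.0
    endloop
  endfacet
  facet normal 1.0000 0.0000 0.0000
    outer loop
      vertex 25.0 0.0 0.0
      vertex 25.0 11.0 0.0
      vertex 25.0 11.0 24.0
    endloop
  endfacet
  facet normal 1.0000 0.0000 0.0000
    outer loop
      vertex 25.0 0.0 0.0
      vertex 25.0 11.0 24.0
      vertex 25.0 0.0 24.0
    endloop
  endfacet
endsolid part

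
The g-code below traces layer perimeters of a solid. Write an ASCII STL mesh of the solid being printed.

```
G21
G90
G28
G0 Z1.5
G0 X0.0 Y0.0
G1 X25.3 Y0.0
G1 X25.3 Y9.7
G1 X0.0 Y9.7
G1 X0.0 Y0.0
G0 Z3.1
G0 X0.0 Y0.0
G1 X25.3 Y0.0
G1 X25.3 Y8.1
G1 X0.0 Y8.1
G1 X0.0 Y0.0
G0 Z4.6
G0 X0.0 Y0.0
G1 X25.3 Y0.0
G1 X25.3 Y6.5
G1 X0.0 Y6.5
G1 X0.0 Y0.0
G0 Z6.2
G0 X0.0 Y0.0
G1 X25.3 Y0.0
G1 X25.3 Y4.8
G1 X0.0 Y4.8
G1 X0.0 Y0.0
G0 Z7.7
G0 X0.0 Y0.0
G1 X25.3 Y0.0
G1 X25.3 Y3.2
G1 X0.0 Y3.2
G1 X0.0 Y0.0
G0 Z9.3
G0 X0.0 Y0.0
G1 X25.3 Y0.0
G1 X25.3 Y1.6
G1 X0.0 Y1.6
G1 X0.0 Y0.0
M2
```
solid part
  facet normal 0.0000 0.0000 -1.0000
    outer loop
      vertex 25.3 11.3 0.0
      vertex 25.3 0.0 0.0
      vertex 0.0 0.0 0.0
    endloop
  endfacet
  facet normal 0.0000 0.0000 -1.0000
    outer loop
      vertex 0.0 11.3 0.0
      vertex 25.3 11.3 0.0
      vertex 0.0 0.0 0.0
    endloop
  endfacet
  facet normal 0.0000 -1.0000 0.0000
    outer loop
      vertex 0.0 0.0 0.0
      vertex 25.3 0.0 0.0
      vertex 25.3 0.0 10.8
    endloop
  endfacet
  facet normal 0.0000 -1.0000 0.0000
    outer loop
      vertex 0.0 0.0 0.0
      vertex 25.3 0.0 10.8
      vertex 0.0 0.0 10.8
    endloop
  endfacet
  facet normal 0.0000 0.6909 0.7229
    outer loop
      vertex 0.0 0.0 10.8
      vertex 25.3 0.0 10.8
      vertex 25.3 11.3 0.0
    endloop
  endfacet
  facet normal 0.0000 0.6909 0.7229
    outer loop
      vertex 0.0 0.0 10.8
      vertex 25.3 11.3 0.0
      vertex 0.0 11.3 0.0
    endloop
  endfacet
  facet normal -1.0000 0.0000 0.0000
    outer loop
      vertex 0.0 0.0 10.8
      vertex 0.0 11.3 0.0
      vertex 0.0 0.0 0.0
    endloop
  endfacet
  facet normal 1.0000 0.0000 0.0000
    outer loop
      vertex 25.3 0.0 0.0
      vertex 25.3 11.3 0.0
      vertex 25.3 0.0 10.8
    endloop
  endfacet
endsolid part

The G0 Z moves step by Δz≈1.5 mm. The G1 loops shrink linearly with z, so the solid tapers from its base footprint up to z≈10.8. Closing with a flat bottom cap and the tapered top and triangulating gives 8 facets — a wedge (ramp): 25.3 × 11.3 mm base, rising to 10.8 mm along the y=0 edge and sloping linearly to z=0 at y=11.3.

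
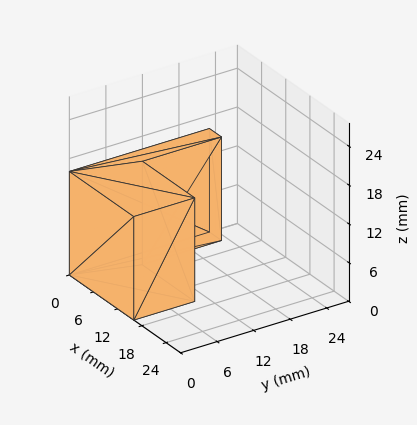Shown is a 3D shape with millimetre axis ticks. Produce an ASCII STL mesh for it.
Reading the render: the shape is an L-shaped prism: outer 16 × 23 mm, arm thicknesses ≈ 10 mm (horizontal) and 3 mm (vertical), extruded 16 mm in z (dimensions read to the nearest mm from the axis ticks). For the STL, each face is triangulated and given an outward normal.

solid part
  facet normal 0.0000 0.0000 -1.0000
    outer loop
      vertex 16.0 10.0 0.0
      vertex 16.0 0.0 0.0
      vertex 0.0 0.0 0.0
    endloop
  endfacet
  facet normal 0.0000 0.0000 -1.0000
    outer loop
      vertex 3.0 10.0 0.0
      vertex 16.0 10.0 0.0
      vertex 0.0 0.0 0.0
    endloop
  endfacet
  facet normal 0.0000 0.0000 -1.0000
    outer loop
      vertex 3.0 23.0 0.0
      vertex 3.0 10.0 0.0
      vertex 0.0 0.0 0.0
    endloop
  endfacet
  facet normal 0.0000 0.0000 -1.0000
    outer loop
      vertex 0.0 23.0 0.0
      vertex 3.0 23.0 0.0
      vertex 0.0 0.0 0.0
    endloop
  endfacet
  facet normal 0.0000 0.0000 1.0000
    outer loop
      vertex 0.0 0.0 16.0
      vertex 16.0 0.0 16.0
      vertex 16.0 10.0 16.0
    endloop
  endfacet
  facet normal 0.0000 0.0000 1.0000
    outer loop
      vertex 0.0 0.0 16.0
      vertex 16.0 10.0 16.0
      vertex 3.0 10.0 16.0
    endloop
  endfacet
  facet normal 0.0000 0.0000 1.0000
    outer loop
      vertex 0.0 0.0 16.0
      vertex 3.0 10.0 16.0
      vertex 3.0 23.0 16.0
    endloop
  endfacet
  facet normal 0.0000 0.0000 1.0000
    outer loop
      vertex 0.0 0.0 16.0
      vertex 3.0 23.0 16.0
      vertex 0.0 23.0 16.0
    endloop
  endfacet
  facet normal 0.0000 -1.0000 0.0000
    outer loop
      vertex 0.0 0.0 0.0
      vertex 16.0 0.0 0.0
      vertex 16.0 0.0 16.0
    endloop
  endfacet
  facet normal 0.0000 -1.0000 0.0000
    outer loop
      vertex 0.0 0.0 0.0
      vertex 16.0 0.0 16.0
      vertex 0.0 0.0 16.0
    endloop
  endfacet
  facet normal 1.0000 0.0000 0.0000
    outer loop
      vertex 16.0 0.0 0.0
      vertex 16.0 10.0 0.0
      vertex 16.0 10.0 16.0
    endloop
  endfacet
  facet normal 1.0000 0.0000 0.0000
    outer loop
      vertex 16.0 0.0 0.0
      vertex 16.0 10.0 16.0
      vertex 16.0 0.0 16.0
    endloop
  endfacet
  facet normal 0.0000 1.0000 0.0000
    outer loop
      vertex 16.0 10.0 0.0
      vertex 3.0 10.0 0.0
      vertex 3.0 10.0 16.0
    endloop
  endfacet
  facet normal 0.0000 1.0000 0.0000
    outer loop
      vertex 16.0 10.0 0.0
      vertex 3.0 10.0 16.0
      vertex 16.0 10.0 16.0
    endloop
  endfacet
  facet normal 1.0000 0.0000 0.0000
    outer loop
      vertex 3.0 10.0 0.0
      vertex 3.0 23.0 0.0
      vertex 3.0 23.0 16.0
    endloop
  endfacet
  facet normal 1.0000 0.0000 0.0000
    outer loop
      vertex 3.0 10.0 0.0
      vertex 3.0 23.0 16.0
      vertex 3.0 10.0 16.0
    endloop
  endfacet
  facet normal 0.0000 1.0000 0.0000
    outer loop
      vertex 3.0 23.0 0.0
      vertex 0.0 23.0 0.0
      vertex 0.0 23.0 16.0
    endloop
  endfacet
  facet normal 0.0000 1.0000 0.0000
    outer loop
      vertex 3.0 23.0 0.0
      vertex 0.0 23.0 16.0
      vertex 3.0 23.0 16.0
    endloop
  endfacet
  facet normal -1.0000 0.0000 0.0000
    outer loop
      vertex 0.0 23.0 0.0
      vertex 0.0 0.0 0.0
      vertex 0.0 0.0 16.0
    endloop
  endfacet
  facet normal -1.0000 0.0000 0.0000
    outer loop
      vertex 0.0 23.0 0.0
      vertex 0.0 0.0 16.0
      vertex 0.0 23.0 16.0
    endloop
  endfacet
endsolid part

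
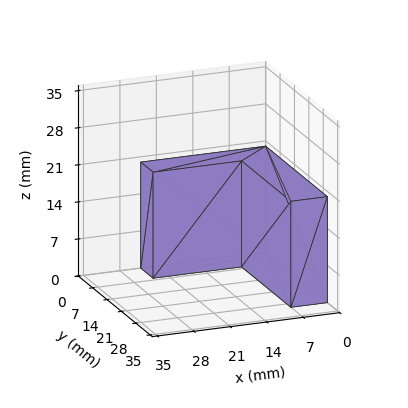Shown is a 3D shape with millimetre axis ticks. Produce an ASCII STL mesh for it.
Reading the render: the shape is an L-shaped prism: outer 24 × 30 mm, arm thicknesses ≈ 6 mm (horizontal) and 7 mm (vertical), extruded 20 mm in z (dimensions read to the nearest mm from the axis ticks). For the STL, each face is triangulated and given an outward normal.

solid part
  facet normal 0.0000 0.0000 -1.0000
    outer loop
      vertex 24.0 6.0 0.0
      vertex 24.0 0.0 0.0
      vertex 0.0 0.0 0.0
    endloop
  endfacet
  facet normal 0.0000 0.0000 -1.0000
    outer loop
      vertex 7.0 6.0 0.0
      vertex 24.0 6.0 0.0
      vertex 0.0 0.0 0.0
    endloop
  endfacet
  facet normal 0.0000 0.0000 -1.0000
    outer loop
      vertex 7.0 30.0 0.0
      vertex 7.0 6.0 0.0
      vertex 0.0 0.0 0.0
    endloop
  endfacet
  facet normal 0.0000 0.0000 -1.0000
    outer loop
      vertex 0.0 30.0 0.0
      vertex 7.0 30.0 0.0
      vertex 0.0 0.0 0.0
    endloop
  endfacet
  facet normal 0.0000 0.0000 1.0000
    outer loop
      vertex 0.0 0.0 20.0
      vertex 24.0 0.0 20.0
      vertex 24.0 6.0 20.0
    endloop
  endfacet
  facet normal 0.0000 0.0000 1.0000
    outer loop
      vertex 0.0 0.0 20.0
      vertex 24.0 6.0 20.0
      vertex 7.0 6.0 20.0
    endloop
  endfacet
  facet normal 0.0000 0.0000 1.0000
    outer loop
      vertex 0.0 0.0 20.0
      vertex 7.0 6.0 20.0
      vertex 7.0 30.0 20.0
    endloop
  endfacet
  facet normal 0.0000 0.0000 1.0000
    outer loop
      vertex 0.0 0.0 20.0
      vertex 7.0 30.0 20.0
      vertex 0.0 30.0 20.0
    endloop
  endfacet
  facet normal 0.0000 -1.0000 0.0000
    outer loop
      vertex 0.0 0.0 0.0
      vertex 24.0 0.0 0.0
      vertex 24.0 0.0 20.0
    endloop
  endfacet
  facet normal 0.0000 -1.0000 0.0000
    outer loop
      vertex 0.0 0.0 0.0
      vertex 24.0 0.0 20.0
      vertex 0.0 0.0 20.0
    endloop
  endfacet
  facet normal 1.0000 0.0000 0.0000
    outer loop
      vertex 24.0 0.0 0.0
      vertex 24.0 6.0 0.0
      vertex 24.0 6.0 20.0
    endloop
  endfacet
  facet normal 1.0000 0.0000 0.0000
    outer loop
      vertex 24.0 0.0 0.0
      vertex 24.0 6.0 20.0
      vertex 24.0 0.0 20.0
    endloop
  endfacet
  facet normal 0.0000 1.0000 0.0000
    outer loop
      vertex 24.0 6.0 0.0
      vertex 7.0 6.0 0.0
      vertex 7.0 6.0 20.0
    endloop
  endfacet
  facet normal 0.0000 1.0000 0.0000
    outer loop
      vertex 24.0 6.0 0.0
      vertex 7.0 6.0 20.0
      vertex 24.0 6.0 20.0
    endloop
  endfacet
  facet normal 1.0000 0.0000 0.0000
    outer loop
      vertex 7.0 6.0 0.0
      vertex 7.0 30.0 0.0
      vertex 7.0 30.0 20.0
    endloop
  endfacet
  facet normal 1.0000 0.0000 0.0000
    outer loop
      vertex 7.0 6.0 0.0
      vertex 7.0 30.0 20.0
      vertex 7.0 6.0 20.0
    endloop
  endfacet
  facet normal 0.0000 1.0000 0.0000
    outer loop
      vertex 7.0 30.0 0.0
      vertex 0.0 30.0 0.0
      vertex 0.0 30.0 20.0
    endloop
  endfacet
  facet normal 0.0000 1.0000 0.0000
    outer loop
      vertex 7.0 30.0 0.0
      vertex 0.0 30.0 20.0
      vertex 7.0 30.0 20.0
    endloop
  endfacet
  facet normal -1.0000 0.0000 0.0000
    outer loop
      vertex 0.0 30.0 0.0
      vertex 0.0 0.0 0.0
      vertex 0.0 0.0 20.0
    endloop
  endfacet
  facet normal -1.0000 0.0000 0.0000
    outer loop
      vertex 0.0 30.0 0.0
      vertex 0.0 0.0 20.0
      vertex 0.0 30.0 20.0
    endloop
  endfacet
endsolid part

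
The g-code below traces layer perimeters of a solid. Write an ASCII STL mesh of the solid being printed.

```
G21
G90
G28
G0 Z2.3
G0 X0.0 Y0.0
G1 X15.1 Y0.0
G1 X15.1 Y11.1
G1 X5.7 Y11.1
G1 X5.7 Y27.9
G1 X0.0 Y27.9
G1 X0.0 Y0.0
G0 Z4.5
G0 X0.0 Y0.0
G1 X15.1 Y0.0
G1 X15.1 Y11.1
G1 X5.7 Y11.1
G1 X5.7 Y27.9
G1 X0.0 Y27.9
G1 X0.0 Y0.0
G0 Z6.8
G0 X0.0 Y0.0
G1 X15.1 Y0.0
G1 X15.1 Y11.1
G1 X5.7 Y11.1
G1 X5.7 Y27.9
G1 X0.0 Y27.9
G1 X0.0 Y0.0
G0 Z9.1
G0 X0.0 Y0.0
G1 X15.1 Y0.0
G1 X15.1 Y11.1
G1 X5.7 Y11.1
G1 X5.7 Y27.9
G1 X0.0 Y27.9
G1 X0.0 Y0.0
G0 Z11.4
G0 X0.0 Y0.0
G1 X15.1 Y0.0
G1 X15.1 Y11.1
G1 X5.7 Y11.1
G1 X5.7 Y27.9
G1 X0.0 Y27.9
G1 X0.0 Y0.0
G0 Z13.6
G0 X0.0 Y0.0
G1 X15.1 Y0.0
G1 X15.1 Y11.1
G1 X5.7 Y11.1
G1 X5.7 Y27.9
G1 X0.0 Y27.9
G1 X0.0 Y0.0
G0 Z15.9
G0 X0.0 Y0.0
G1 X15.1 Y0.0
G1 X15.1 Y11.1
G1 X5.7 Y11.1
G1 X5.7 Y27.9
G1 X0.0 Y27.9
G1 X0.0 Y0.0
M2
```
solid part
  facet normal 0.0000 0.0000 -1.0000
    outer loop
      vertex 15.1 11.1 0.0
      vertex 15.1 0.0 0.0
      vertex 0.0 0.0 0.0
    endloop
  endfacet
  facet normal 0.0000 0.0000 -1.0000
    outer loop
      vertex 5.7 11.1 0.0
      vertex 15.1 11.1 0.0
      vertex 0.0 0.0 0.0
    endloop
  endfacet
  facet normal 0.0000 0.0000 -1.0000
    outer loop
      vertex 5.7 27.9 0.0
      vertex 5.7 11.1 0.0
      vertex 0.0 0.0 0.0
    endloop
  endfacet
  facet normal 0.0000 0.0000 -1.0000
    outer loop
      vertex 0.0 27.9 0.0
      vertex 5.7 27.9 0.0
      vertex 0.0 0.0 0.0
    endloop
  endfacet
  facet normal 0.0000 0.0000 1.0000
    outer loop
      vertex 0.0 0.0 15.9
      vertex 15.1 0.0 15.9
      vertex 15.1 11.1 15.9
    endloop
  endfacet
  facet normal 0.0000 0.0000 1.0000
    outer loop
      vertex 0.0 0.0 15.9
      vertex 15.1 11.1 15.9
      vertex 5.7 11.1 15.9
    endloop
  endfacet
  facet normal 0.0000 0.0000 1.0000
    outer loop
      vertex 0.0 0.0 15.9
      vertex 5.7 11.1 15.9
      vertex 5.7 27.9 15.9
    endloop
  endfacet
  facet normal 0.0000 0.0000 1.0000
    outer loop
      vertex 0.0 0.0 15.9
      vertex 5.7 27.9 15.9
      vertex 0.0 27.9 15.9
    endloop
  endfacet
  facet normal 0.0000 -1.0000 0.0000
    outer loop
      vertex 0.0 0.0 0.0
      vertex 15.1 0.0 0.0
      vertex 15.1 0.0 15.9
    endloop
  endfacet
  facet normal 0.0000 -1.0000 0.0000
    outer loop
      vertex 0.0 0.0 0.0
      vertex 15.1 0.0 15.9
      vertex 0.0 0.0 15.9
    endloop
  endfacet
  facet normal 1.0000 0.0000 0.0000
    outer loop
      vertex 15.1 0.0 0.0
      vertex 15.1 11.1 0.0
      vertex 15.1 11.1 15.9
    endloop
  endfacet
  facet normal 1.0000 0.0000 0.0000
    outer loop
      vertex 15.1 0.0 0.0
      vertex 15.1 11.1 15.9
      vertex 15.1 0.0 15.9
    endloop
  endfacet
  facet normal 0.0000 1.0000 0.0000
    outer loop
      vertex 15.1 11.1 0.0
      vertex 5.7 11.1 0.0
      vertex 5.7 11.1 15.9
    endloop
  endfacet
  facet normal 0.0000 1.0000 0.0000
    outer loop
      vertex 15.1 11.1 0.0
      vertex 5.7 11.1 15.9
      vertex 15.1 11.1 15.9
    endloop
  endfacet
  facet normal 1.0000 0.0000 0.0000
    outer loop
      vertex 5.7 11.1 0.0
      vertex 5.7 27.9 0.0
      vertex 5.7 27.9 15.9
    endloop
  endfacet
  facet normal 1.0000 0.0000 0.0000
    outer loop
      vertex 5.7 11.1 0.0
      vertex 5.7 27.9 15.9
      vertex 5.7 11.1 15.9
    endloop
  endfacet
  facet normal 0.0000 1.0000 0.0000
    outer loop
      vertex 5.7 27.9 0.0
      vertex 0.0 27.9 0.0
      vertex 0.0 27.9 15.9
    endloop
  endfacet
  facet normal 0.0000 1.0000 0.0000
    outer loop
      vertex 5.7 27.9 0.0
      vertex 0.0 27.9 15.9
      vertex 5.7 27.9 15.9
    endloop
  endfacet
  facet normal -1.0000 0.0000 0.0000
    outer loop
      vertex 0.0 27.9 0.0
      vertex 0.0 0.0 0.0
      vertex 0.0 0.0 15.9
    endloop
  endfacet
  facet normal -1.0000 0.0000 0.0000
    outer loop
      vertex 0.0 27.9 0.0
      vertex 0.0 0.0 15.9
      vertex 0.0 27.9 15.9
    endloop
  endfacet
endsolid part

The G0 Z moves step by Δz≈2.3 mm. Every layer's G1 loop is the same polygon, so the solid is a straight extrusion of it from z=0 to z≈15.9. Closing with flat bottom and top caps and triangulating gives 20 facets — an L-shaped prism: outer 15.1 × 27.9 mm, arm thicknesses ≈ 11.1 mm (horizontal) and 5.7 mm (vertical), extruded 15.9 mm in z.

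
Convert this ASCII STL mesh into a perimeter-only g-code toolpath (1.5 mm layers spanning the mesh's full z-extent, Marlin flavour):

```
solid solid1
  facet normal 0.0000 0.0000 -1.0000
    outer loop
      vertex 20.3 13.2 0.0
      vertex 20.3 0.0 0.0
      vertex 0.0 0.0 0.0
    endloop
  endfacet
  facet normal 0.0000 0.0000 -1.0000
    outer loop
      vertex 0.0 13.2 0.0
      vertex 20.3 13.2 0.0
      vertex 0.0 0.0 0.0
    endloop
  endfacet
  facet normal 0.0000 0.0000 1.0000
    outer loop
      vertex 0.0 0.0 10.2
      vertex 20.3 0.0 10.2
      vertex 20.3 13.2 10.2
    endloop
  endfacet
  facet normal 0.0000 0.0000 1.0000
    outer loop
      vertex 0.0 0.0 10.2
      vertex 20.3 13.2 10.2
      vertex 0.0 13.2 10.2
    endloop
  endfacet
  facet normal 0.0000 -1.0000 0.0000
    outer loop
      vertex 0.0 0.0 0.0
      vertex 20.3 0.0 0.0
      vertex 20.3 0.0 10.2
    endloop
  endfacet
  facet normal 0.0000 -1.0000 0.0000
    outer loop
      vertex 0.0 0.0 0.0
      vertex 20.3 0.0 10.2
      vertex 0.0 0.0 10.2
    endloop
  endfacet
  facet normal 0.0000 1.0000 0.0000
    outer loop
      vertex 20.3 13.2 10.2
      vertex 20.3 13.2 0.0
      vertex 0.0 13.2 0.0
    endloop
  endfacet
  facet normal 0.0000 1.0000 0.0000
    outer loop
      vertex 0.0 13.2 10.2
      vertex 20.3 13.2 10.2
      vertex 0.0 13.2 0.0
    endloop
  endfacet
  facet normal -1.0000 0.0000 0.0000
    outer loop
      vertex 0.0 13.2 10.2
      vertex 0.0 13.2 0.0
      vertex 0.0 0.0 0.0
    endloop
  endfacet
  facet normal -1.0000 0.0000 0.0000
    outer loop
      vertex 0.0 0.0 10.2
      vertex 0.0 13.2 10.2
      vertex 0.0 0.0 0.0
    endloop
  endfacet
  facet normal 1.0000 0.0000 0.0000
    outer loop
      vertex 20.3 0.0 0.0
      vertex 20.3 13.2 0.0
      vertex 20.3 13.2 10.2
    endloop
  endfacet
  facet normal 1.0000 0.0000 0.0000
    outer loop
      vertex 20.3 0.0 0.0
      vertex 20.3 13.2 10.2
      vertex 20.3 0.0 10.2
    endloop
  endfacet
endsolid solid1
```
; perimeter-only toolpath
G21 ; units = mm
G90 ; absolute positioning
G28 ; home
; layer 1
G0 Z1.5
G0 X0.0 Y0.0
G1 X20.3 Y0.0
G1 X20.3 Y13.2
G1 X0.0 Y13.2
G1 X0.0 Y0.0
; layer 2
G0 Z2.9
G0 X0.0 Y0.0
G1 X20.3 Y0.0
G1 X20.3 Y13.2
G1 X0.0 Y13.2
G1 X0.0 Y0.0
; layer 3
G0 Z4.4
G0 X0.0 Y0.0
G1 X20.3 Y0.0
G1 X20.3 Y13.2
G1 X0.0 Y13.2
G1 X0.0 Y0.0
; layer 4
G0 Z5.8
G0 X0.0 Y0.0
G1 X20.3 Y0.0
G1 X20.3 Y13.2
G1 X0.0 Y13.2
G1 X0.0 Y0.0
; layer 5
G0 Z7.3
G0 X0.0 Y0.0
G1 X20.3 Y0.0
G1 X20.3 Y13.2
G1 X0.0 Y13.2
G1 X0.0 Y0.0
; layer 6
G0 Z8.7
G0 X0.0 Y0.0
G1 X20.3 Y0.0
G1 X20.3 Y13.2
G1 X0.0 Y13.2
G1 X0.0 Y0.0
; layer 7
G0 Z10.2
G0 X0.0 Y0.0
G1 X20.3 Y0.0
G1 X20.3 Y13.2
G1 X0.0 Y13.2
G1 X0.0 Y0.0
M2 ; end

The solid is a rectangular box, roughly 20.3 × 13.2 mm footprint and 10.2 mm tall. Slicing at Δz = 1.5 mm — 7 equal slices spanning the solid's height, so layer i sits at z = i·h/7 — gives 7 non-empty perimeters. Each is a 4-segment closed polygon; G0 lifts to the layer z and rapids to the start vertex, then G1 traces the edges.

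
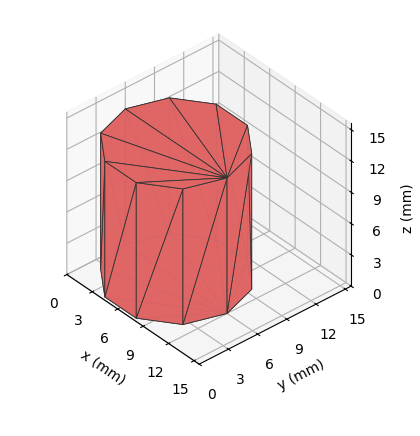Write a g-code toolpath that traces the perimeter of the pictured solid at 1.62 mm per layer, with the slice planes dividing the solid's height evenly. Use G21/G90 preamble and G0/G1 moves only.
Reading the render: the shape is a regular 10-sided prism (a cylinder approximated with 10 flat sides), circumscribed radius ≈ 6 mm, height ≈ 13 mm (dimensions read to the nearest mm from the axis ticks). For the g-code, the solid's height is divided into equal slices at the stated Δz and each level perimeter traced with G1 moves after a G0 lift.

; perimeter-only toolpath
G21 ; units = mm
G90 ; absolute positioning
G28 ; home
; layer 1
G0 Z1.62
G0 X12.00 Y6.00
G1 X10.85 Y9.53
G1 X7.85 Y11.71
G1 X4.15 Y11.71
G1 X1.15 Y9.53
G1 X0.00 Y6.00
G1 X1.15 Y2.47
G1 X4.15 Y0.29
G1 X7.85 Y0.29
G1 X10.85 Y2.47
G1 X12.00 Y6.00
; layer 2
G0 Z3.25
G0 X12.00 Y6.00
G1 X10.85 Y9.53
G1 X7.85 Y11.71
G1 X4.15 Y11.71
G1 X1.15 Y9.53
G1 X0.00 Y6.00
G1 X1.15 Y2.47
G1 X4.15 Y0.29
G1 X7.85 Y0.29
G1 X10.85 Y2.47
G1 X12.00 Y6.00
; layer 3
G0 Z4.88
G0 X12.00 Y6.00
G1 X10.85 Y9.53
G1 X7.85 Y11.71
G1 X4.15 Y11.71
G1 X1.15 Y9.53
G1 X0.00 Y6.00
G1 X1.15 Y2.47
G1 X4.15 Y0.29
G1 X7.85 Y0.29
G1 X10.85 Y2.47
G1 X12.00 Y6.00
; layer 4
G0 Z6.50
G0 X12.00 Y6.00
G1 X10.85 Y9.53
G1 X7.85 Y11.71
G1 X4.15 Y11.71
G1 X1.15 Y9.53
G1 X0.00 Y6.00
G1 X1.15 Y2.47
G1 X4.15 Y0.29
G1 X7.85 Y0.29
G1 X10.85 Y2.47
G1 X12.00 Y6.00
; layer 5
G0 Z8.12
G0 X12.00 Y6.00
G1 X10.85 Y9.53
G1 X7.85 Y11.71
G1 X4.15 Y11.71
G1 X1.15 Y9.53
G1 X0.00 Y6.00
G1 X1.15 Y2.47
G1 X4.15 Y0.29
G1 X7.85 Y0.29
G1 X10.85 Y2.47
G1 X12.00 Y6.00
; layer 6
G0 Z9.75
G0 X12.00 Y6.00
G1 X10.85 Y9.53
G1 X7.85 Y11.71
G1 X4.15 Y11.71
G1 X1.15 Y9.53
G1 X0.00 Y6.00
G1 X1.15 Y2.47
G1 X4.15 Y0.29
G1 X7.85 Y0.29
G1 X10.85 Y2.47
G1 X12.00 Y6.00
; layer 7
G0 Z11.38
G0 X12.00 Y6.00
G1 X10.85 Y9.53
G1 X7.85 Y11.71
G1 X4.15 Y11.71
G1 X1.15 Y9.53
G1 X0.00 Y6.00
G1 X1.15 Y2.47
G1 X4.15 Y0.29
G1 X7.85 Y0.29
G1 X10.85 Y2.47
G1 X12.00 Y6.00
; layer 8
G0 Z13.00
G0 X12.00 Y6.00
G1 X10.85 Y9.53
G1 X7.85 Y11.71
G1 X4.15 Y11.71
G1 X1.15 Y9.53
G1 X0.00 Y6.00
G1 X1.15 Y2.47
G1 X4.15 Y0.29
G1 X7.85 Y0.29
G1 X10.85 Y2.47
G1 X12.00 Y6.00
M2 ; end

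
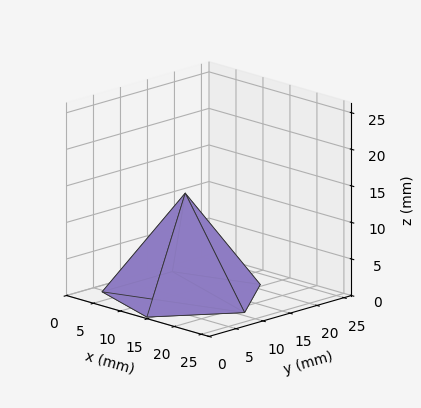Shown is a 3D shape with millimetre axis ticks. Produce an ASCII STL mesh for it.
Reading the render: the shape is a regular 5-sided pyramid, base circumscribed radius ≈ 11 mm, apex at z ≈ 14 mm (dimensions read to the nearest mm from the axis ticks). For the STL, each face is triangulated and given an outward normal.

solid part
  facet normal 0.0000 0.0000 -1.0000
    outer loop
      vertex 2.1 17.5 0.0
      vertex 14.4 21.5 0.0
      vertex 22.0 11.0 0.0
    endloop
  endfacet
  facet normal 0.0000 0.0000 -1.0000
    outer loop
      vertex 2.1 4.5 0.0
      vertex 2.1 17.5 0.0
      vertex 22.0 11.0 0.0
    endloop
  endfacet
  facet normal 0.0000 0.0000 -1.0000
    outer loop
      vertex 14.4 0.5 0.0
      vertex 2.1 4.5 0.0
      vertex 22.0 11.0 0.0
    endloop
  endfacet
  facet normal 0.6834 0.4946 0.5369
    outer loop
      vertex 22.0 11.0 0.0
      vertex 14.4 21.5 0.0
      vertex 11.0 11.0 14.0
    endloop
  endfacet
  facet normal -0.2607 0.8017 0.5379
    outer loop
      vertex 14.4 21.5 0.0
      vertex 2.1 17.5 0.0
      vertex 11.0 11.0 14.0
    endloop
  endfacet
  facet normal -0.8439 0.0000 0.5365
    outer loop
      vertex 2.1 17.5 0.0
      vertex 2.1 4.5 0.0
      vertex 11.0 11.0 14.0
    endloop
  endfacet
  facet normal -0.2607 -0.8017 0.5379
    outer loop
      vertex 2.1 4.5 0.0
      vertex 14.4 0.5 0.0
      vertex 11.0 11.0 14.0
    endloop
  endfacet
  facet normal 0.6834 -0.4946 0.5369
    outer loop
      vertex 14.4 0.5 0.0
      vertex 22.0 11.0 0.0
      vertex 11.0 11.0 14.0
    endloop
  endfacet
endsolid part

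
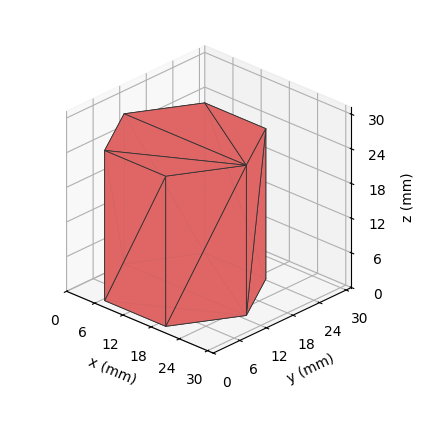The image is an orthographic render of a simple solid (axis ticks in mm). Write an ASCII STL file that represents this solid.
Reading the render: the shape is a regular 6-sided prism (a cylinder approximated with 6 flat sides), circumscribed radius ≈ 13 mm, height ≈ 26 mm (dimensions read to the nearest mm from the axis ticks). For the STL, each face is triangulated and given an outward normal.

solid part
  facet normal 0.0000 0.0000 -1.0000
    outer loop
      vertex 6.5 24.3 0.0
      vertex 19.5 24.3 0.0
      vertex 26.0 13.0 0.0
    endloop
  endfacet
  facet normal 0.0000 0.0000 -1.0000
    outer loop
      vertex 0.0 13.0 0.0
      vertex 6.5 24.3 0.0
      vertex 26.0 13.0 0.0
    endloop
  endfacet
  facet normal 0.0000 0.0000 -1.0000
    outer loop
      vertex 6.5 1.7 0.0
      vertex 0.0 13.0 0.0
      vertex 26.0 13.0 0.0
    endloop
  endfacet
  facet normal 0.0000 0.0000 -1.0000
    outer loop
      vertex 19.5 1.7 0.0
      vertex 6.5 1.7 0.0
      vertex 26.0 13.0 0.0
    endloop
  endfacet
  facet normal 0.0000 0.0000 1.0000
    outer loop
      vertex 26.0 13.0 26.0
      vertex 19.5 24.3 26.0
      vertex 6.5 24.3 26.0
    endloop
  endfacet
  facet normal 0.0000 0.0000 1.0000
    outer loop
      vertex 26.0 13.0 26.0
      vertex 6.5 24.3 26.0
      vertex 0.0 13.0 26.0
    endloop
  endfacet
  facet normal 0.0000 0.0000 1.0000
    outer loop
      vertex 26.0 13.0 26.0
      vertex 0.0 13.0 26.0
      vertex 6.5 1.7 26.0
    endloop
  endfacet
  facet normal 0.0000 0.0000 1.0000
    outer loop
      vertex 26.0 13.0 26.0
      vertex 6.5 1.7 26.0
      vertex 19.5 1.7 26.0
    endloop
  endfacet
  facet normal 0.8668 0.4986 0.0000
    outer loop
      vertex 26.0 13.0 0.0
      vertex 19.5 24.3 0.0
      vertex 19.5 24.3 26.0
    endloop
  endfacet
  facet normal 0.8668 0.4986 0.0000
    outer loop
      vertex 26.0 13.0 0.0
      vertex 19.5 24.3 26.0
      vertex 26.0 13.0 26.0
    endloop
  endfacet
  facet normal 0.0000 1.0000 0.0000
    outer loop
      vertex 19.5 24.3 0.0
      vertex 6.5 24.3 0.0
      vertex 6.5 24.3 26.0
    endloop
  endfacet
  facet normal 0.0000 1.0000 0.0000
    outer loop
      vertex 19.5 24.3 0.0
      vertex 6.5 24.3 26.0
      vertex 19.5 24.3 26.0
    endloop
  endfacet
  facet normal -0.8668 0.4986 0.0000
    outer loop
      vertex 6.5 24.3 0.0
      vertex 0.0 13.0 0.0
      vertex 0.0 13.0 26.0
    endloop
  endfacet
  facet normal -0.8668 0.4986 0.0000
    outer loop
      vertex 6.5 24.3 0.0
      vertex 0.0 13.0 26.0
      vertex 6.5 24.3 26.0
    endloop
  endfacet
  facet normal -0.8668 -0.4986 0.0000
    outer loop
      vertex 0.0 13.0 0.0
      vertex 6.5 1.7 0.0
      vertex 6.5 1.7 26.0
    endloop
  endfacet
  facet normal -0.8668 -0.4986 0.0000
    outer loop
      vertex 0.0 13.0 0.0
      vertex 6.5 1.7 26.0
      vertex 0.0 13.0 26.0
    endloop
  endfacet
  facet normal 0.0000 -1.0000 0.0000
    outer loop
      vertex 6.5 1.7 0.0
      vertex 19.5 1.7 0.0
      vertex 19.5 1.7 26.0
    endloop
  endfacet
  facet normal 0.0000 -1.0000 0.0000
    outer loop
      vertex 6.5 1.7 0.0
      vertex 19.5 1.7 26.0
      vertex 6.5 1.7 26.0
    endloop
  endfacet
  facet normal 0.8668 -0.4986 0.0000
    outer loop
      vertex 19.5 1.7 0.0
      vertex 26.0 13.0 0.0
      vertex 26.0 13.0 26.0
    endloop
  endfacet
  facet normal 0.8668 -0.4986 0.0000
    outer loop
      vertex 19.5 1.7 0.0
      vertex 26.0 13.0 26.0
      vertex 19.5 1.7 26.0
    endloop
  endfacet
endsolid part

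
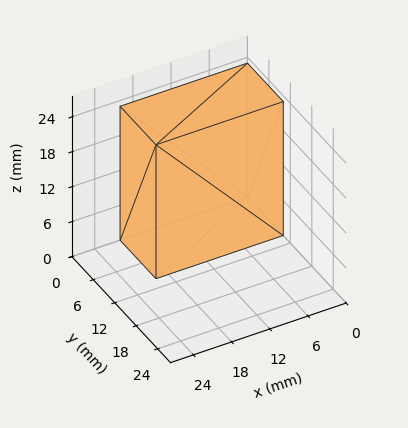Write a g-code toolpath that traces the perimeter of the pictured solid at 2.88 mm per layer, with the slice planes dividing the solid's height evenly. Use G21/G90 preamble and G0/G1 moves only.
Reading the render: the shape is a rectangular box, roughly 20 × 10 mm footprint and 23 mm tall (dimensions read to the nearest mm from the axis ticks). For the g-code, the solid's height is divided into equal slices at the stated Δz and each level perimeter traced with G1 moves after a G0 lift.

; perimeter-only toolpath
G21 ; units = mm
G90 ; absolute positioning
G28 ; home
; layer 1
G0 Z2.88
G0 X0.00 Y0.00
G1 X20.00 Y0.00
G1 X20.00 Y10.00
G1 X0.00 Y10.00
G1 X0.00 Y0.00
; layer 2
G0 Z5.75
G0 X0.00 Y0.00
G1 X20.00 Y0.00
G1 X20.00 Y10.00
G1 X0.00 Y10.00
G1 X0.00 Y0.00
; layer 3
G0 Z8.62
G0 X0.00 Y0.00
G1 X20.00 Y0.00
G1 X20.00 Y10.00
G1 X0.00 Y10.00
G1 X0.00 Y0.00
; layer 4
G0 Z11.50
G0 X0.00 Y0.00
G1 X20.00 Y0.00
G1 X20.00 Y10.00
G1 X0.00 Y10.00
G1 X0.00 Y0.00
; layer 5
G0 Z14.38
G0 X0.00 Y0.00
G1 X20.00 Y0.00
G1 X20.00 Y10.00
G1 X0.00 Y10.00
G1 X0.00 Y0.00
; layer 6
G0 Z17.25
G0 X0.00 Y0.00
G1 X20.00 Y0.00
G1 X20.00 Y10.00
G1 X0.00 Y10.00
G1 X0.00 Y0.00
; layer 7
G0 Z20.12
G0 X0.00 Y0.00
G1 X20.00 Y0.00
G1 X20.00 Y10.00
G1 X0.00 Y10.00
G1 X0.00 Y0.00
; layer 8
G0 Z23.00
G0 X0.00 Y0.00
G1 X20.00 Y0.00
G1 X20.00 Y10.00
G1 X0.00 Y10.00
G1 X0.00 Y0.00
M2 ; end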